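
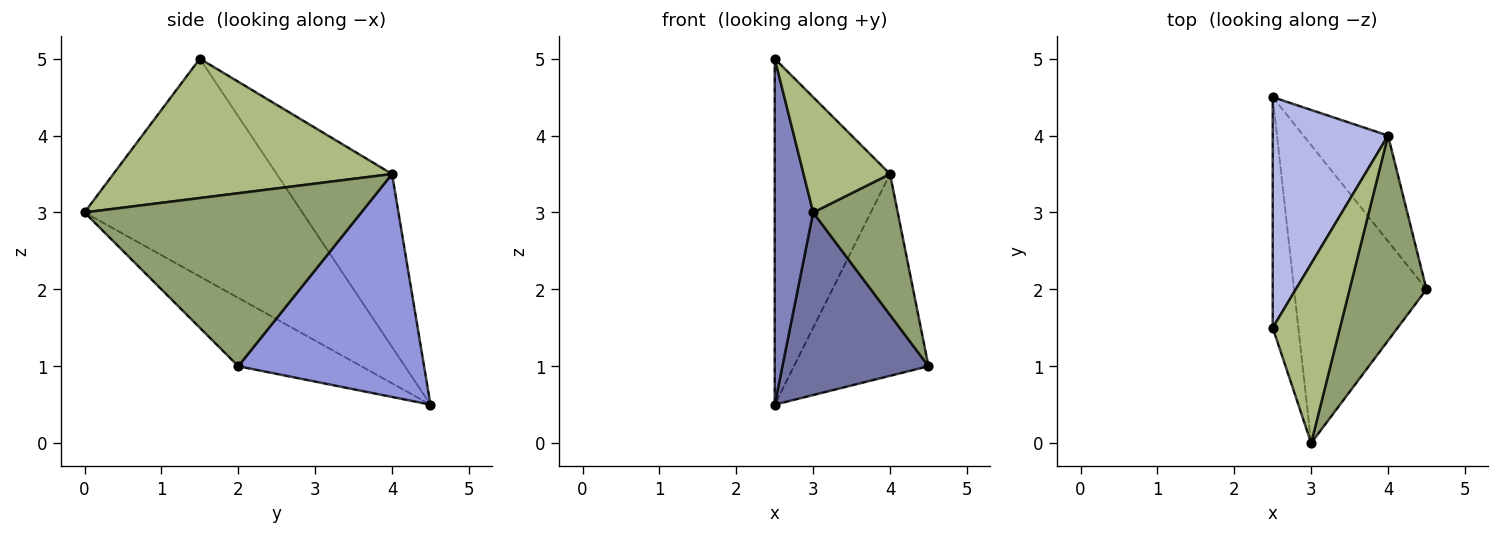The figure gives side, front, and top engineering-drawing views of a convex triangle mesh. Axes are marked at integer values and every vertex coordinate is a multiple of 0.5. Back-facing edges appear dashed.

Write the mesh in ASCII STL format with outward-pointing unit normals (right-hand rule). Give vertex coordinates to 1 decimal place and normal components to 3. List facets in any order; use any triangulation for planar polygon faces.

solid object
 facet normal -0.403 -0.478 -0.780
  outer loop
   vertex 3.0 0.0 3.0
   vertex 2.5 4.5 0.5
   vertex 4.5 2.0 1.0
  endloop
 endfacet
 facet normal -0.978 -0.173 -0.115
  outer loop
   vertex 2.5 1.5 5.0
   vertex 2.5 4.5 0.5
   vertex 3.0 0.0 3.0
  endloop
 endfacet
 facet normal 0.774 0.561 -0.294
  outer loop
   vertex 4.0 4.0 3.5
   vertex 4.5 2.0 1.0
   vertex 2.5 4.5 0.5
  endloop
 endfacet
 facet normal -0.640 0.640 0.426
  outer loop
   vertex 4.0 4.0 3.5
   vertex 2.5 4.5 0.5
   vertex 2.5 1.5 5.0
  endloop
 endfacet
 facet normal 0.880 -0.269 0.391
  outer loop
   vertex 4.0 4.0 3.5
   vertex 3.0 0.0 3.0
   vertex 4.5 2.0 1.0
  endloop
 endfacet
 facet normal 0.867 -0.269 0.419
  outer loop
   vertex 4.0 4.0 3.5
   vertex 2.5 1.5 5.0
   vertex 3.0 0.0 3.0
  endloop
 endfacet
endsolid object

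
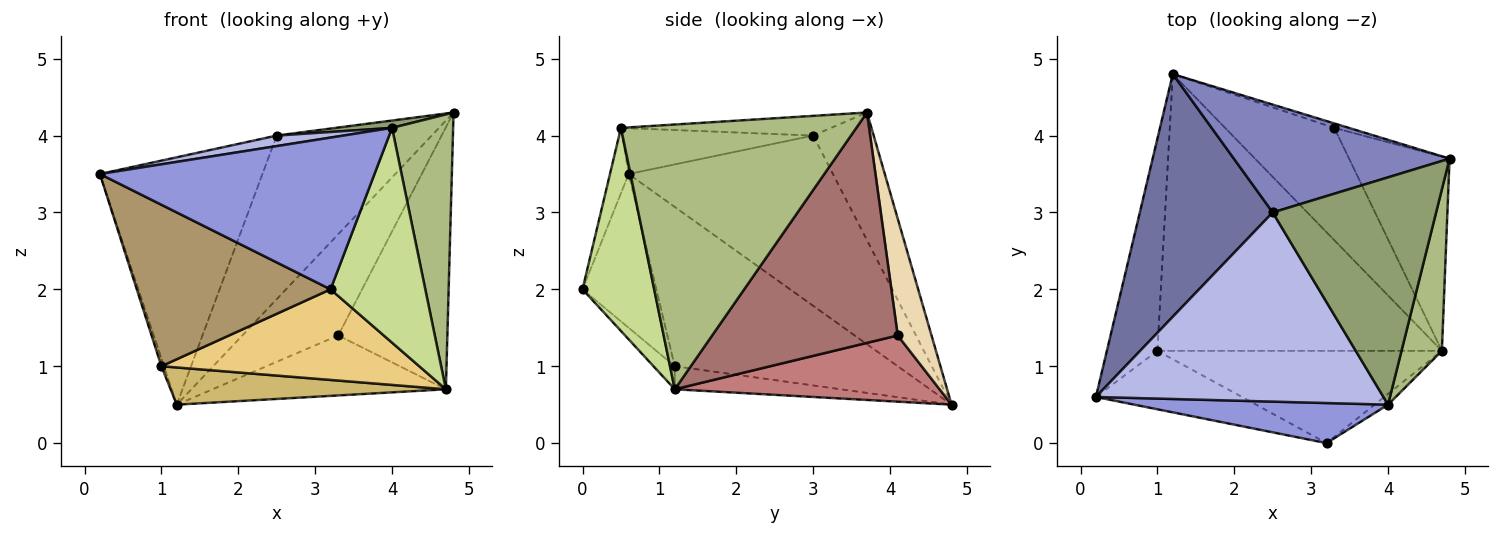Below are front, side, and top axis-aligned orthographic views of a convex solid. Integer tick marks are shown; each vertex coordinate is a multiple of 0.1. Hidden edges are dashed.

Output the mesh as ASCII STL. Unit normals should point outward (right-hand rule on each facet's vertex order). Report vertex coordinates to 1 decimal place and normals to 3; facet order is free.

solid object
 facet normal -0.668 0.531 0.521
  outer loop
   vertex 2.5 3.0 4.0
   vertex 1.2 4.8 0.5
   vertex 0.2 0.6 3.5
  endloop
 endfacet
 facet normal -0.310 0.794 0.523
  outer loop
   vertex 2.5 3.0 4.0
   vertex 4.8 3.7 4.3
   vertex 1.2 4.8 0.5
  endloop
 endfacet
 facet normal -0.066 -0.965 0.255
  outer loop
   vertex 4.0 0.5 4.1
   vertex 0.2 0.6 3.5
   vertex 3.2 0.0 2.0
  endloop
 endfacet
 facet normal -0.157 -0.055 0.986
  outer loop
   vertex 4.0 0.5 4.1
   vertex 2.5 3.0 4.0
   vertex 0.2 0.6 3.5
  endloop
 endfacet
 facet normal -0.120 -0.032 0.992
  outer loop
   vertex 4.0 0.5 4.1
   vertex 4.8 3.7 4.3
   vertex 2.5 3.0 4.0
  endloop
 endfacet
 facet normal 0.958 -0.249 0.146
  outer loop
   vertex 4.0 0.5 4.1
   vertex 4.7 1.2 0.7
   vertex 4.8 3.7 4.3
  endloop
 endfacet
 facet normal 0.603 -0.797 -0.040
  outer loop
   vertex 4.0 0.5 4.1
   vertex 3.2 0.0 2.0
   vertex 4.7 1.2 0.7
  endloop
 endfacet
 facet normal -0.953 0.011 -0.302
  outer loop
   vertex 1.0 1.2 1.0
   vertex 0.2 0.6 3.5
   vertex 1.2 4.8 0.5
  endloop
 endfacet
 facet normal -0.337 -0.885 -0.320
  outer loop
   vertex 1.0 1.2 1.0
   vertex 3.2 0.0 2.0
   vertex 0.2 0.6 3.5
  endloop
 endfacet
 facet normal -0.080 -0.133 -0.988
  outer loop
   vertex 1.0 1.2 1.0
   vertex 1.2 4.8 0.5
   vertex 4.7 1.2 0.7
  endloop
 endfacet
 facet normal -0.058 -0.699 -0.712
  outer loop
   vertex 1.0 1.2 1.0
   vertex 4.7 1.2 0.7
   vertex 3.2 0.0 2.0
  endloop
 endfacet
 facet normal 0.332 0.942 -0.042
  outer loop
   vertex 3.3 4.1 1.4
   vertex 1.2 4.8 0.5
   vertex 4.8 3.7 4.3
  endloop
 endfacet
 facet normal 0.807 0.474 -0.352
  outer loop
   vertex 3.3 4.1 1.4
   vertex 4.8 3.7 4.3
   vertex 4.7 1.2 0.7
  endloop
 endfacet
 facet normal 0.472 0.415 -0.778
  outer loop
   vertex 3.3 4.1 1.4
   vertex 4.7 1.2 0.7
   vertex 1.2 4.8 0.5
  endloop
 endfacet
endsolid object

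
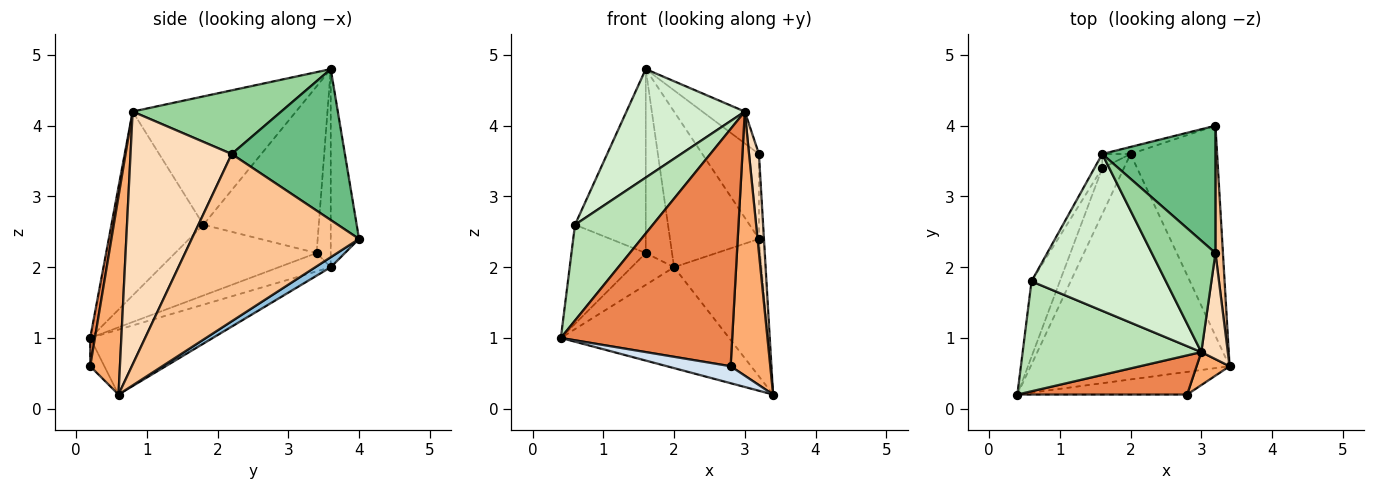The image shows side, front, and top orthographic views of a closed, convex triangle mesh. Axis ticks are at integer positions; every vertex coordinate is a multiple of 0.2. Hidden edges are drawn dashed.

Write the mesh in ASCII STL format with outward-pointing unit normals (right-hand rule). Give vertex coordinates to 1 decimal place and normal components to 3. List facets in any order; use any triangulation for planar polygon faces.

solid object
 facet normal -0.285 0.392 -0.875
  outer loop
   vertex 2.0 3.6 2.0
   vertex 3.4 0.6 0.2
   vertex 0.4 0.2 1.0
  endloop
 endfacet
 facet normal 0.096 0.545 -0.833
  outer loop
   vertex 2.0 3.6 2.0
   vertex 3.2 4.0 2.4
   vertex 3.4 0.6 0.2
  endloop
 endfacet
 facet normal -0.303 0.952 -0.043
  outer loop
   vertex 2.0 3.6 2.0
   vertex 1.6 3.6 4.8
   vertex 3.2 4.0 2.4
  endloop
 endfacet
 facet normal -0.132 -0.595 -0.793
  outer loop
   vertex 2.8 0.2 0.6
   vertex 0.4 0.2 1.0
   vertex 3.4 0.6 0.2
  endloop
 endfacet
 facet normal 0.027 -0.986 0.163
  outer loop
   vertex 2.8 0.2 0.6
   vertex 3.0 0.8 4.2
   vertex 0.4 0.2 1.0
  endloop
 endfacet
 facet normal 0.597 -0.796 0.100
  outer loop
   vertex 2.8 0.2 0.6
   vertex 3.4 0.6 0.2
   vertex 3.0 0.8 4.2
  endloop
 endfacet
 facet normal 0.999 0.030 0.045
  outer loop
   vertex 3.2 2.2 3.6
   vertex 3.4 0.6 0.2
   vertex 3.2 4.0 2.4
  endloop
 endfacet
 facet normal 0.990 -0.097 0.104
  outer loop
   vertex 3.2 2.2 3.6
   vertex 3.0 0.8 4.2
   vertex 3.4 0.6 0.2
  endloop
 endfacet
 facet normal 0.743 0.371 0.557
  outer loop
   vertex 3.2 2.2 3.6
   vertex 3.2 4.0 2.4
   vertex 1.6 3.6 4.8
  endloop
 endfacet
 facet normal 0.693 0.198 0.693
  outer loop
   vertex 3.2 2.2 3.6
   vertex 1.6 3.6 4.8
   vertex 3.0 0.8 4.2
  endloop
 endfacet
 facet normal -0.613 -0.519 0.596
  outer loop
   vertex 0.6 1.8 2.6
   vertex 0.4 0.2 1.0
   vertex 3.0 0.8 4.2
  endloop
 endfacet
 facet normal -0.618 -0.447 0.647
  outer loop
   vertex 0.6 1.8 2.6
   vertex 3.0 0.8 4.2
   vertex 1.6 3.6 4.8
  endloop
 endfacet
 facet normal -0.473 0.878 -0.068
  outer loop
   vertex 1.6 3.4 2.2
   vertex 1.6 3.6 4.8
   vertex 2.0 3.6 2.0
  endloop
 endfacet
 facet normal -0.852 0.522 -0.040
  outer loop
   vertex 1.6 3.4 2.2
   vertex 0.6 1.8 2.6
   vertex 1.6 3.6 4.8
  endloop
 endfacet
 facet normal -0.571 0.467 -0.675
  outer loop
   vertex 1.6 3.4 2.2
   vertex 2.0 3.6 2.0
   vertex 0.4 0.2 1.0
  endloop
 endfacet
 facet normal -0.835 0.438 -0.334
  outer loop
   vertex 1.6 3.4 2.2
   vertex 0.4 0.2 1.0
   vertex 0.6 1.8 2.6
  endloop
 endfacet
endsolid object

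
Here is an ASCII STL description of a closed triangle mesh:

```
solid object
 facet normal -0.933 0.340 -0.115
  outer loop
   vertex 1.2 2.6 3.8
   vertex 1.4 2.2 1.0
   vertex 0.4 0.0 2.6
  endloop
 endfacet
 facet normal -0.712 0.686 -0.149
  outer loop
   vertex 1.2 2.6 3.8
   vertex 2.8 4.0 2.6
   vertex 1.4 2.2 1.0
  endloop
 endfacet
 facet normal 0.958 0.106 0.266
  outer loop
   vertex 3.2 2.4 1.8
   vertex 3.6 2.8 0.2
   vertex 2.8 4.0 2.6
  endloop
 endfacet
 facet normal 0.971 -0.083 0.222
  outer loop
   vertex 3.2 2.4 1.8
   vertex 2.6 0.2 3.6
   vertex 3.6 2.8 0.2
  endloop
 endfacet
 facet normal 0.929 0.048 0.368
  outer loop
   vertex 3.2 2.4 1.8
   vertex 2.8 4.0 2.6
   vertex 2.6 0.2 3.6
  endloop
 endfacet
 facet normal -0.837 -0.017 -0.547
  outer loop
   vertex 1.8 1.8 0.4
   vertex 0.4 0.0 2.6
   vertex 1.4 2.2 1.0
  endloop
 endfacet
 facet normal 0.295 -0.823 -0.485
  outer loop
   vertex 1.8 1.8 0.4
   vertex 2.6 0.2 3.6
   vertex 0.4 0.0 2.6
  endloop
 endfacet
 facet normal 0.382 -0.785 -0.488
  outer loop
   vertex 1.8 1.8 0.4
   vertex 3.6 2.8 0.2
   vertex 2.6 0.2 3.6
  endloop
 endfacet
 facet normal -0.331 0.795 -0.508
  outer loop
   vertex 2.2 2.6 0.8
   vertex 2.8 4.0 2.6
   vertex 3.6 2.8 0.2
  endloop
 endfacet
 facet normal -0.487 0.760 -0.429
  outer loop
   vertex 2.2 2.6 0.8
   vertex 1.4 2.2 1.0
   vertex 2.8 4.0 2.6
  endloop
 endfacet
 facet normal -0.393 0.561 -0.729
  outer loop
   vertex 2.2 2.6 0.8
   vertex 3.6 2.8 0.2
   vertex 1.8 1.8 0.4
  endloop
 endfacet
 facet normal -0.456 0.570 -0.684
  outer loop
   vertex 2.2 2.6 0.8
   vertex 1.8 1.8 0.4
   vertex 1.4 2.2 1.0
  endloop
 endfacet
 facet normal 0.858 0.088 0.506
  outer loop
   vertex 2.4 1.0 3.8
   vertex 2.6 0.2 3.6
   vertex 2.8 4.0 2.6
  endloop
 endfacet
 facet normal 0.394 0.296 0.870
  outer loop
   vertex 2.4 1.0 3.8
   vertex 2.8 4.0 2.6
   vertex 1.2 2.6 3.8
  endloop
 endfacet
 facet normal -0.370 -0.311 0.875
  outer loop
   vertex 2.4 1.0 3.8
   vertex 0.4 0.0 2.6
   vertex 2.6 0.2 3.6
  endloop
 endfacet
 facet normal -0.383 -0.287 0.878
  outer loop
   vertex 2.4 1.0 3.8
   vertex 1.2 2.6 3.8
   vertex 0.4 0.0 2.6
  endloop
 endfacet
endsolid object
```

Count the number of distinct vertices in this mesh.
10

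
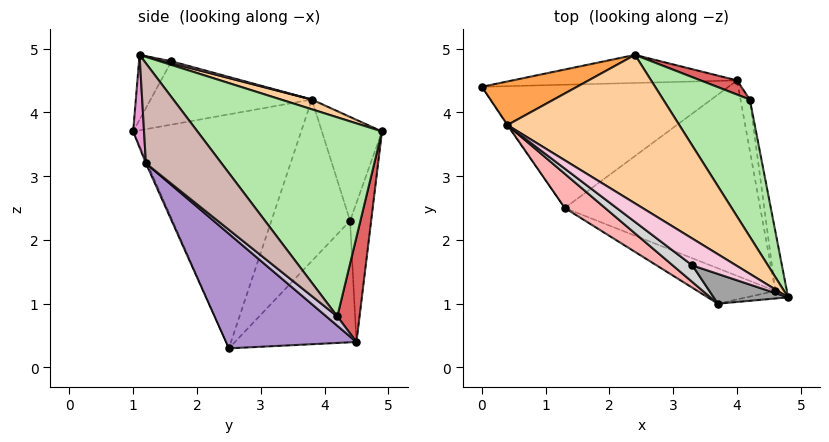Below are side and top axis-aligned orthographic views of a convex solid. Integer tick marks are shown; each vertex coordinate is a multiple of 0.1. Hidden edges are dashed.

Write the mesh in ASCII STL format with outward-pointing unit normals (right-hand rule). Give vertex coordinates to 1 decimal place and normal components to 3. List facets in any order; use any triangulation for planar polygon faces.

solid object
 facet normal -0.105 0.980 -0.170
  outer loop
   vertex 4.0 4.5 0.4
   vertex 0.0 4.4 2.3
   vertex 2.4 4.9 3.7
  endloop
 endfacet
 facet normal -0.372 0.540 -0.755
  outer loop
   vertex 4.0 4.5 0.4
   vertex 1.3 2.5 0.3
   vertex 0.0 4.4 2.3
  endloop
 endfacet
 facet normal -0.383 0.855 0.350
  outer loop
   vertex 0.4 3.8 4.2
   vertex 2.4 4.9 3.7
   vertex 0.0 4.4 2.3
  endloop
 endfacet
 facet normal 0.053 0.331 0.942
  outer loop
   vertex 0.4 3.8 4.2
   vertex 4.8 1.1 4.9
   vertex 2.4 4.9 3.7
  endloop
 endfacet
 facet normal -0.827 -0.562 -0.003
  outer loop
   vertex 0.4 3.8 4.2
   vertex 0.0 4.4 2.3
   vertex 1.3 2.5 0.3
  endloop
 endfacet
 facet normal 0.749 0.576 0.326
  outer loop
   vertex 4.2 4.2 0.8
   vertex 2.4 4.9 3.7
   vertex 4.8 1.1 4.9
  endloop
 endfacet
 facet normal 0.646 0.730 0.225
  outer loop
   vertex 4.2 4.2 0.8
   vertex 4.0 4.5 0.4
   vertex 2.4 4.9 3.7
  endloop
 endfacet
 facet normal -0.633 -0.766 0.109
  outer loop
   vertex 3.7 1.0 3.7
   vertex 0.4 3.8 4.2
   vertex 1.3 2.5 0.3
  endloop
 endfacet
 facet normal 0.426 -0.539 -0.727
  outer loop
   vertex 4.6 1.2 3.2
   vertex 1.3 2.5 0.3
   vertex 4.0 4.5 0.4
  endloop
 endfacet
 facet normal 0.640 -0.426 -0.640
  outer loop
   vertex 4.6 1.2 3.2
   vertex 4.0 4.5 0.4
   vertex 4.2 4.2 0.8
  endloop
 endfacet
 facet normal -0.015 -0.919 -0.395
  outer loop
   vertex 4.6 1.2 3.2
   vertex 3.7 1.0 3.7
   vertex 1.3 2.5 0.3
  endloop
 endfacet
 facet normal 0.993 0.041 -0.114
  outer loop
   vertex 4.6 1.2 3.2
   vertex 4.2 4.2 0.8
   vertex 4.8 1.1 4.9
  endloop
 endfacet
 facet normal 0.175 -0.982 -0.078
  outer loop
   vertex 4.6 1.2 3.2
   vertex 4.8 1.1 4.9
   vertex 3.7 1.0 3.7
  endloop
 endfacet
 facet normal 0.041 0.313 0.949
  outer loop
   vertex 3.3 1.6 4.8
   vertex 4.8 1.1 4.9
   vertex 0.4 3.8 4.2
  endloop
 endfacet
 facet normal -0.316 -0.876 0.363
  outer loop
   vertex 3.3 1.6 4.8
   vertex 3.7 1.0 3.7
   vertex 4.8 1.1 4.9
  endloop
 endfacet
 facet normal -0.618 -0.763 0.191
  outer loop
   vertex 3.3 1.6 4.8
   vertex 0.4 3.8 4.2
   vertex 3.7 1.0 3.7
  endloop
 endfacet
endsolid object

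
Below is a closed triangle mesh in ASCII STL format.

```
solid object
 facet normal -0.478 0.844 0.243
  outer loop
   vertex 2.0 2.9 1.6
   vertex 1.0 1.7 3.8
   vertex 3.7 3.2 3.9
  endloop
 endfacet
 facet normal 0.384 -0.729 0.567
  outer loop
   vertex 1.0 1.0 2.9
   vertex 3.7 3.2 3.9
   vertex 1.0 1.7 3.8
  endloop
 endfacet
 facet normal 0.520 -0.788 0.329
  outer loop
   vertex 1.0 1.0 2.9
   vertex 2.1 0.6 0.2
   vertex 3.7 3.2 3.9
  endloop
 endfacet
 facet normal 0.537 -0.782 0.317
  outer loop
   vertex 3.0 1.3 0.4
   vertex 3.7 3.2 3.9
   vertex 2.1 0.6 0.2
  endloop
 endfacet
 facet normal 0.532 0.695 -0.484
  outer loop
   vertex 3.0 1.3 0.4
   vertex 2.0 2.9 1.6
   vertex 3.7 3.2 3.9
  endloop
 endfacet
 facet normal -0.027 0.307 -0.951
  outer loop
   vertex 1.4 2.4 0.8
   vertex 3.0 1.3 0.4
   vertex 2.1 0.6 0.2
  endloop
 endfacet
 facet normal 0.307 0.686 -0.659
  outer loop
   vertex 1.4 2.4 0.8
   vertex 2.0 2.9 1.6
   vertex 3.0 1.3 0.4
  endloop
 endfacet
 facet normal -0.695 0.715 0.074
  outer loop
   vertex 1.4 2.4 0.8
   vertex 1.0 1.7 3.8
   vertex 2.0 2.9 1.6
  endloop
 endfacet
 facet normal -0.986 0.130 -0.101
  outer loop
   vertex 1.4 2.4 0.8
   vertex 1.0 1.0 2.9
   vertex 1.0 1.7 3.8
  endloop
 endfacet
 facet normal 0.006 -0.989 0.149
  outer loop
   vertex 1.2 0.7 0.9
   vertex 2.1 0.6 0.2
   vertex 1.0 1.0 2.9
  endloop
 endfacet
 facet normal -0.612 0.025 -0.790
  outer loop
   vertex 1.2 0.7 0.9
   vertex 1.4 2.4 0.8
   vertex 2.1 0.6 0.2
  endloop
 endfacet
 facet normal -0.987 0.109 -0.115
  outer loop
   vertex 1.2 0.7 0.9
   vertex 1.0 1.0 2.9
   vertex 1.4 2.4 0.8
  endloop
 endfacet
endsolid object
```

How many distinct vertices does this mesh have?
8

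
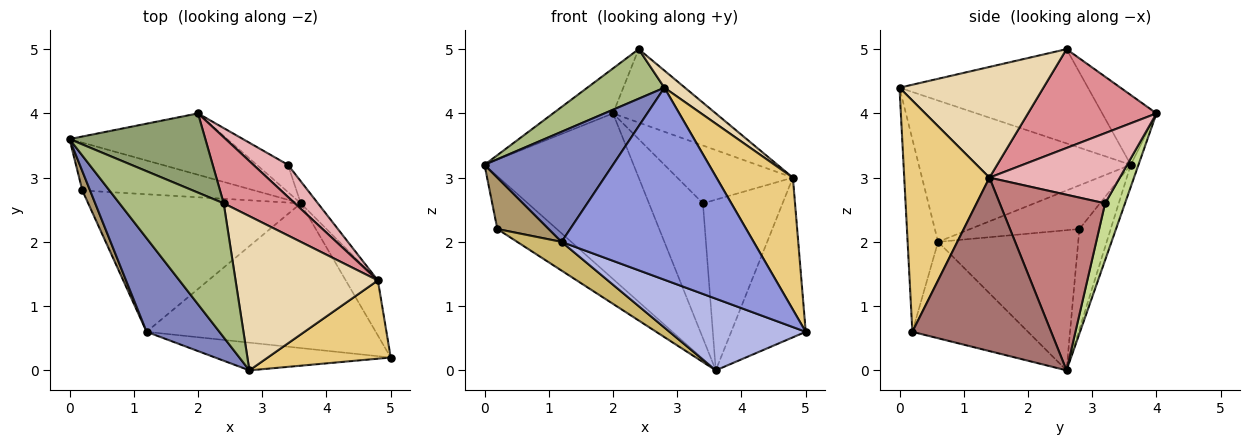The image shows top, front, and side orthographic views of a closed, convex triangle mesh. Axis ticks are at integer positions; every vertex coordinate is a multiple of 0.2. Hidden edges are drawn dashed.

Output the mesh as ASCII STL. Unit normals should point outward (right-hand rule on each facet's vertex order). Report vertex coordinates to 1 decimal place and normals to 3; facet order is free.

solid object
 facet normal -0.048 0.937 -0.347
  outer loop
   vertex 3.6 2.6 0.0
   vertex 0.0 3.6 3.2
   vertex 2.0 4.0 4.0
  endloop
 endfacet
 facet normal -0.783 -0.474 0.403
  outer loop
   vertex 1.2 0.6 2.0
   vertex 2.8 0.0 4.4
   vertex 0.0 3.6 3.2
  endloop
 endfacet
 facet normal -0.155 -0.978 -0.141
  outer loop
   vertex 1.2 0.6 2.0
   vertex 5.0 0.2 0.6
   vertex 2.8 0.0 4.4
  endloop
 endfacet
 facet normal -0.353 -0.415 -0.839
  outer loop
   vertex 1.2 0.6 2.0
   vertex 3.6 2.6 0.0
   vertex 5.0 0.2 0.6
  endloop
 endfacet
 facet normal -0.408 0.451 0.794
  outer loop
   vertex 2.4 2.6 5.0
   vertex 2.0 4.0 4.0
   vertex 0.0 3.6 3.2
  endloop
 endfacet
 facet normal -0.647 -0.265 0.715
  outer loop
   vertex 2.4 2.6 5.0
   vertex 0.0 3.6 3.2
   vertex 2.8 0.0 4.4
  endloop
 endfacet
 facet normal 0.340 0.922 -0.187
  outer loop
   vertex 3.4 3.2 2.6
   vertex 3.6 2.6 0.0
   vertex 2.0 4.0 4.0
  endloop
 endfacet
 facet normal -0.364 0.690 -0.625
  outer loop
   vertex 0.2 2.8 2.2
   vertex 0.0 3.6 3.2
   vertex 3.6 2.6 0.0
  endloop
 endfacet
 facet normal -0.894 -0.420 0.158
  outer loop
   vertex 0.2 2.8 2.2
   vertex 1.2 0.6 2.0
   vertex 0.0 3.6 3.2
  endloop
 endfacet
 facet normal -0.542 -0.172 -0.822
  outer loop
   vertex 0.2 2.8 2.2
   vertex 3.6 2.6 0.0
   vertex 1.2 0.6 2.0
  endloop
 endfacet
 facet normal 0.692 -0.621 0.368
  outer loop
   vertex 4.8 1.4 3.0
   vertex 2.8 0.0 4.4
   vertex 5.0 0.2 0.6
  endloop
 endfacet
 facet normal 0.612 -0.087 0.786
  outer loop
   vertex 4.8 1.4 3.0
   vertex 2.4 2.6 5.0
   vertex 2.8 0.0 4.4
  endloop
 endfacet
 facet normal 0.869 0.467 -0.161
  outer loop
   vertex 4.8 1.4 3.0
   vertex 5.0 0.2 0.6
   vertex 3.6 2.6 0.0
  endloop
 endfacet
 facet normal 0.795 0.601 -0.078
  outer loop
   vertex 4.8 1.4 3.0
   vertex 3.6 2.6 0.0
   vertex 3.4 3.2 2.6
  endloop
 endfacet
 facet normal 0.681 0.545 0.490
  outer loop
   vertex 4.8 1.4 3.0
   vertex 2.0 4.0 4.0
   vertex 2.4 2.6 5.0
  endloop
 endfacet
 facet normal 0.702 0.623 0.346
  outer loop
   vertex 4.8 1.4 3.0
   vertex 3.4 3.2 2.6
   vertex 2.0 4.0 4.0
  endloop
 endfacet
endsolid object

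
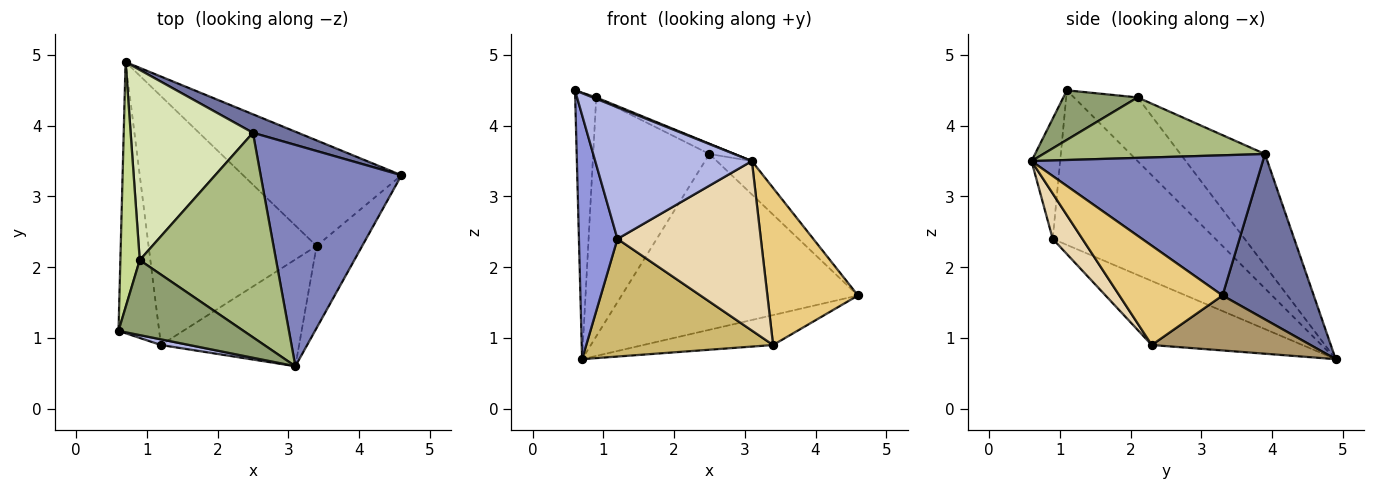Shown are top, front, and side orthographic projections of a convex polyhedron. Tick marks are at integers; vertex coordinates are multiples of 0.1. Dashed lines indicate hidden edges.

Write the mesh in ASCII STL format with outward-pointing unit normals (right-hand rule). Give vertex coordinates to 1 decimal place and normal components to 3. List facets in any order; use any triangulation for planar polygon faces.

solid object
 facet normal 0.358 0.928 0.098
  outer loop
   vertex 2.5 3.9 3.6
   vertex 4.6 3.3 1.6
   vertex 0.7 4.9 0.7
  endloop
 endfacet
 facet normal 0.701 0.106 0.705
  outer loop
   vertex 2.5 3.9 3.6
   vertex 3.1 0.6 3.5
   vertex 4.6 3.3 1.6
  endloop
 endfacet
 facet normal -0.943 -0.223 -0.248
  outer loop
   vertex 1.2 0.9 2.4
   vertex 0.6 1.1 4.5
   vertex 0.7 4.9 0.7
  endloop
 endfacet
 facet normal -0.180 -0.983 0.042
  outer loop
   vertex 1.2 0.9 2.4
   vertex 3.1 0.6 3.5
   vertex 0.6 1.1 4.5
  endloop
 endfacet
 facet normal 0.368 -0.018 0.930
  outer loop
   vertex 0.9 2.1 4.4
   vertex 0.6 1.1 4.5
   vertex 3.1 0.6 3.5
  endloop
 endfacet
 facet normal 0.405 0.046 0.913
  outer loop
   vertex 0.9 2.1 4.4
   vertex 3.1 0.6 3.5
   vertex 2.5 3.9 3.6
  endloop
 endfacet
 facet normal -0.912 0.301 0.277
  outer loop
   vertex 0.9 2.1 4.4
   vertex 0.7 4.9 0.7
   vertex 0.6 1.1 4.5
  endloop
 endfacet
 facet normal -0.494 0.680 0.541
  outer loop
   vertex 0.9 2.1 4.4
   vertex 2.5 3.9 3.6
   vertex 0.7 4.9 0.7
  endloop
 endfacet
 facet normal 0.317 0.259 -0.913
  outer loop
   vertex 3.4 2.3 0.9
   vertex 0.7 4.9 0.7
   vertex 4.6 3.3 1.6
  endloop
 endfacet
 facet normal -0.326 -0.404 -0.855
  outer loop
   vertex 3.4 2.3 0.9
   vertex 1.2 0.9 2.4
   vertex 0.7 4.9 0.7
  endloop
 endfacet
 facet normal 0.710 -0.624 -0.326
  outer loop
   vertex 3.4 2.3 0.9
   vertex 4.6 3.3 1.6
   vertex 3.1 0.6 3.5
  endloop
 endfacet
 facet normal 0.172 -0.833 -0.525
  outer loop
   vertex 3.4 2.3 0.9
   vertex 3.1 0.6 3.5
   vertex 1.2 0.9 2.4
  endloop
 endfacet
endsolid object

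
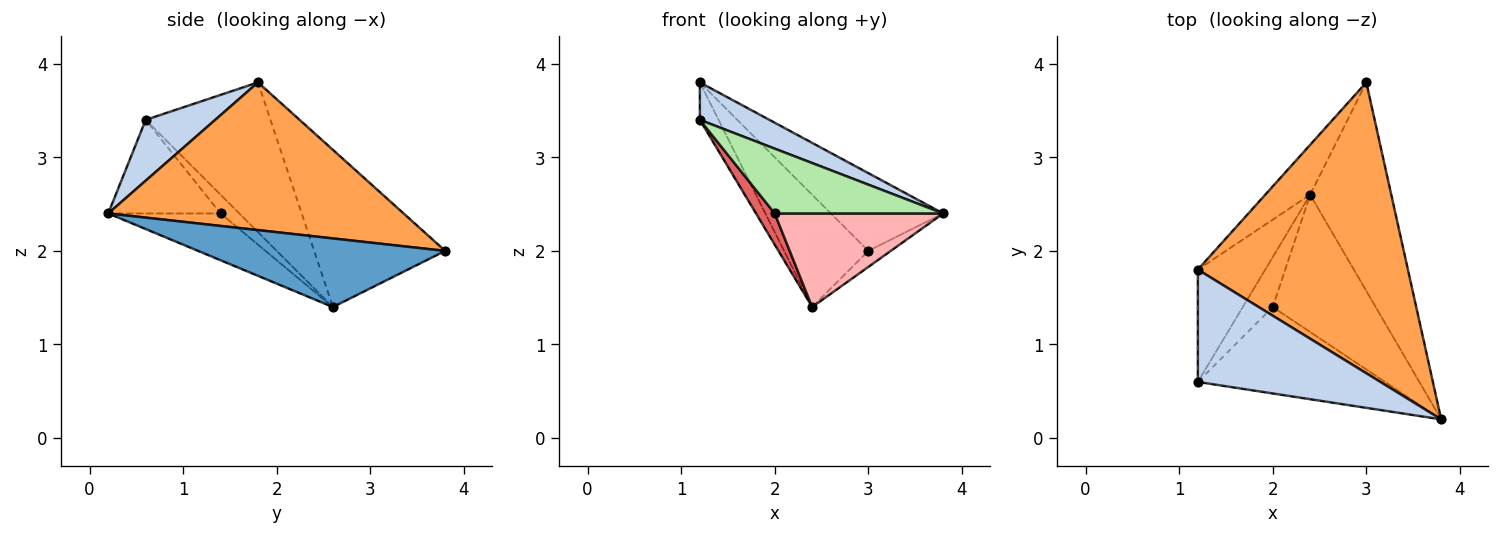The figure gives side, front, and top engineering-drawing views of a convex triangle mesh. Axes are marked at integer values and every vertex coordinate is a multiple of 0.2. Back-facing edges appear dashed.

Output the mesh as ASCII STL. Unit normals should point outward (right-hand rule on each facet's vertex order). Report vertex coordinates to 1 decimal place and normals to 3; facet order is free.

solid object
 facet normal 0.645 0.059 -0.762
  outer loop
   vertex 2.4 2.6 1.4
   vertex 3.0 3.8 2.0
   vertex 3.8 0.2 2.4
  endloop
 endfacet
 facet normal 0.302 -0.302 0.905
  outer loop
   vertex 1.2 1.8 3.8
   vertex 1.2 0.6 3.4
   vertex 3.8 0.2 2.4
  endloop
 endfacet
 facet normal 0.562 0.214 0.799
  outer loop
   vertex 1.2 1.8 3.8
   vertex 3.8 0.2 2.4
   vertex 3.0 3.8 2.0
  endloop
 endfacet
 facet normal -0.904 0.136 -0.407
  outer loop
   vertex 1.2 1.8 3.8
   vertex 2.4 2.6 1.4
   vertex 1.2 0.6 3.4
  endloop
 endfacet
 facet normal -0.818 0.526 -0.234
  outer loop
   vertex 1.2 1.8 3.8
   vertex 3.0 3.8 2.0
   vertex 2.4 2.6 1.4
  endloop
 endfacet
 facet normal -0.371 -0.557 -0.743
  outer loop
   vertex 2.0 1.4 2.4
   vertex 3.8 0.2 2.4
   vertex 1.2 0.6 3.4
  endloop
 endfacet
 facet normal -0.468 -0.468 -0.749
  outer loop
   vertex 2.0 1.4 2.4
   vertex 1.2 0.6 3.4
   vertex 2.4 2.6 1.4
  endloop
 endfacet
 facet normal -0.352 -0.527 -0.773
  outer loop
   vertex 2.0 1.4 2.4
   vertex 2.4 2.6 1.4
   vertex 3.8 0.2 2.4
  endloop
 endfacet
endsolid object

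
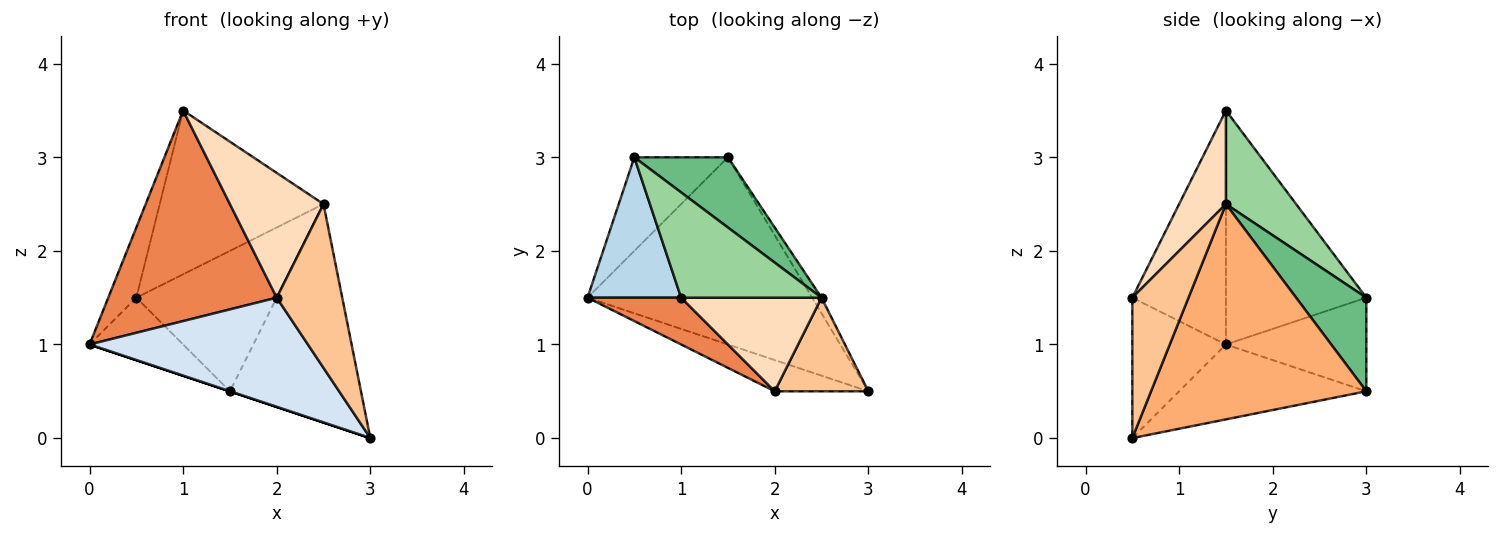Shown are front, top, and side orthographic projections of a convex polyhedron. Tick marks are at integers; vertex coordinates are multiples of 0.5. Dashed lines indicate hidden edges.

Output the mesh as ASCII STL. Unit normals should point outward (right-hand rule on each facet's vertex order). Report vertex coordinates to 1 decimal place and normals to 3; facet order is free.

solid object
 facet normal -0.316 0.000 -0.949
  outer loop
   vertex 1.5 3.0 0.5
   vertex 3.0 0.5 0.0
   vertex 0.0 1.5 1.0
  endloop
 endfacet
 facet normal -0.640 0.426 -0.640
  outer loop
   vertex 0.5 3.0 1.5
   vertex 1.5 3.0 0.5
   vertex 0.0 1.5 1.0
  endloop
 endfacet
 facet normal -0.913 0.183 0.365
  outer loop
   vertex 0.5 3.0 1.5
   vertex 0.0 1.5 1.0
   vertex 1.0 1.5 3.5
  endloop
 endfacet
 facet normal -0.381 -0.889 -0.254
  outer loop
   vertex 2.0 0.5 1.5
   vertex 0.0 1.5 1.0
   vertex 3.0 0.5 0.0
  endloop
 endfacet
 facet normal -0.477 -0.858 0.191
  outer loop
   vertex 2.0 0.5 1.5
   vertex 1.0 1.5 3.5
   vertex 0.0 1.5 1.0
  endloop
 endfacet
 facet normal 0.854 0.520 -0.037
  outer loop
   vertex 2.5 1.5 2.5
   vertex 3.0 0.5 0.0
   vertex 1.5 3.0 0.5
  endloop
 endfacet
 facet normal 0.597 -0.697 0.398
  outer loop
   vertex 2.5 1.5 2.5
   vertex 2.0 0.5 1.5
   vertex 3.0 0.5 0.0
  endloop
 endfacet
 facet normal 0.371 -0.743 0.557
  outer loop
   vertex 2.5 1.5 2.5
   vertex 1.0 1.5 3.5
   vertex 2.0 0.5 1.5
  endloop
 endfacet
 facet normal 0.408 0.816 0.408
  outer loop
   vertex 2.5 1.5 2.5
   vertex 1.5 3.0 0.5
   vertex 0.5 3.0 1.5
  endloop
 endfacet
 facet normal 0.339 0.791 0.509
  outer loop
   vertex 2.5 1.5 2.5
   vertex 0.5 3.0 1.5
   vertex 1.0 1.5 3.5
  endloop
 endfacet
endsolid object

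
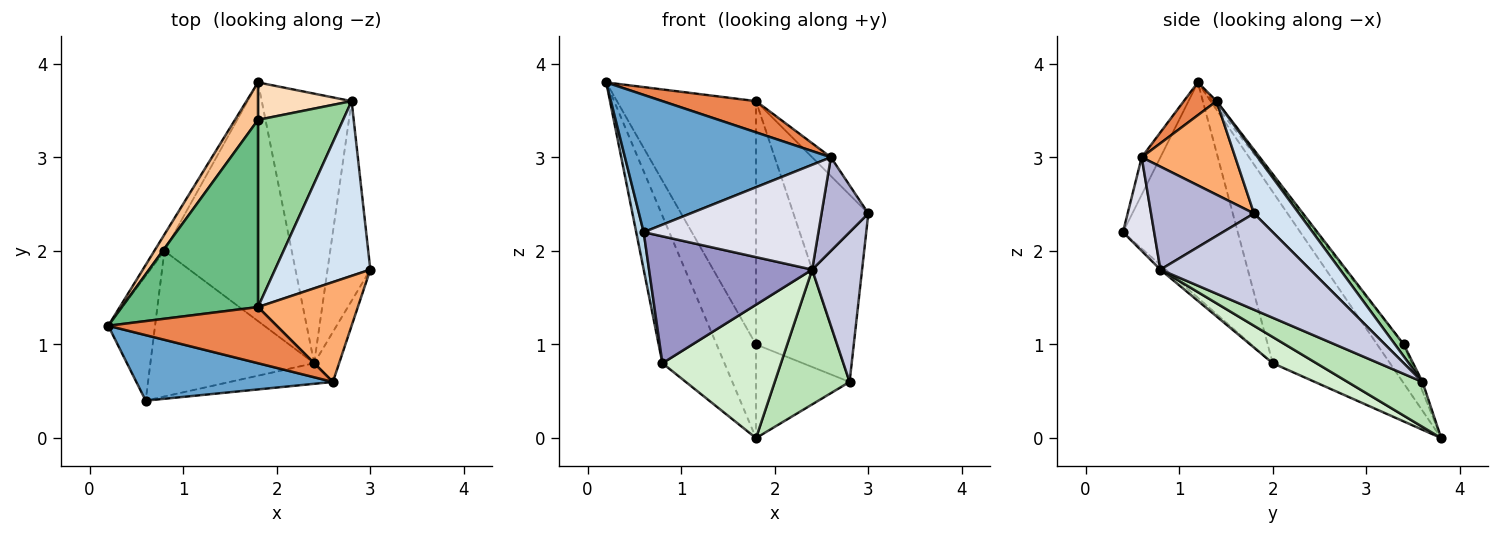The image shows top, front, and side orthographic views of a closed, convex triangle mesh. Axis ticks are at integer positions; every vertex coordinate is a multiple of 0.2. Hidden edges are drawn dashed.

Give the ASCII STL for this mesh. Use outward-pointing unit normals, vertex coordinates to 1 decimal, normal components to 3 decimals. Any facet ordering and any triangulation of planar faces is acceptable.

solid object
 facet normal -0.082 -0.899 0.429
  outer loop
   vertex 2.6 0.6 3.0
   vertex 0.2 1.2 3.8
   vertex 0.6 0.4 2.2
  endloop
 endfacet
 facet normal -0.883 0.467 -0.052
  outer loop
   vertex 0.8 2.0 0.8
   vertex 0.2 1.2 3.8
   vertex 1.8 3.8 0.0
  endloop
 endfacet
 facet normal -0.975 -0.064 -0.212
  outer loop
   vertex 0.8 2.0 0.8
   vertex 0.6 0.4 2.2
   vertex 0.2 1.2 3.8
  endloop
 endfacet
 facet normal 0.402 0.669 0.625
  outer loop
   vertex 1.8 1.4 3.6
   vertex 3.0 1.8 2.4
   vertex 2.8 3.6 0.6
  endloop
 endfacet
 facet normal 0.168 -0.479 0.862
  outer loop
   vertex 1.8 1.4 3.6
   vertex 0.2 1.2 3.8
   vertex 2.6 0.6 3.0
  endloop
 endfacet
 facet normal 0.678 0.136 0.723
  outer loop
   vertex 1.8 1.4 3.6
   vertex 2.6 0.6 3.0
   vertex 3.0 1.8 2.4
  endloop
 endfacet
 facet normal -0.531 0.787 0.315
  outer loop
   vertex 1.8 3.4 1.0
   vertex 1.8 3.8 0.0
   vertex 0.2 1.2 3.8
  endloop
 endfacet
 facet normal -0.037 0.928 0.371
  outer loop
   vertex 1.8 3.4 1.0
   vertex 2.8 3.6 0.6
   vertex 1.8 3.8 0.0
  endloop
 endfacet
 facet normal -0.023 0.792 0.610
  outer loop
   vertex 1.8 3.4 1.0
   vertex 0.2 1.2 3.8
   vertex 1.8 1.4 3.6
  endloop
 endfacet
 facet normal 0.085 0.790 0.608
  outer loop
   vertex 1.8 3.4 1.0
   vertex 1.8 1.4 3.6
   vertex 2.8 3.6 0.6
  endloop
 endfacet
 facet normal 0.408 -0.408 -0.816
  outer loop
   vertex 2.4 0.8 1.8
   vertex 1.8 3.8 0.0
   vertex 2.8 3.6 0.6
  endloop
 endfacet
 facet normal 0.177 -0.480 -0.859
  outer loop
   vertex 2.4 0.8 1.8
   vertex 0.8 2.0 0.8
   vertex 1.8 3.8 0.0
  endloop
 endfacet
 facet normal -0.022 -0.657 -0.754
  outer loop
   vertex 2.4 0.8 1.8
   vertex 0.6 0.4 2.2
   vertex 0.8 2.0 0.8
  endloop
 endfacet
 facet normal 0.889 -0.404 -0.216
  outer loop
   vertex 2.4 0.8 1.8
   vertex 3.0 1.8 2.4
   vertex 2.6 0.6 3.0
  endloop
 endfacet
 facet normal 0.874 -0.291 -0.389
  outer loop
   vertex 2.4 0.8 1.8
   vertex 2.8 3.6 0.6
   vertex 3.0 1.8 2.4
  endloop
 endfacet
 facet normal 0.173 -0.967 -0.190
  outer loop
   vertex 2.4 0.8 1.8
   vertex 2.6 0.6 3.0
   vertex 0.6 0.4 2.2
  endloop
 endfacet
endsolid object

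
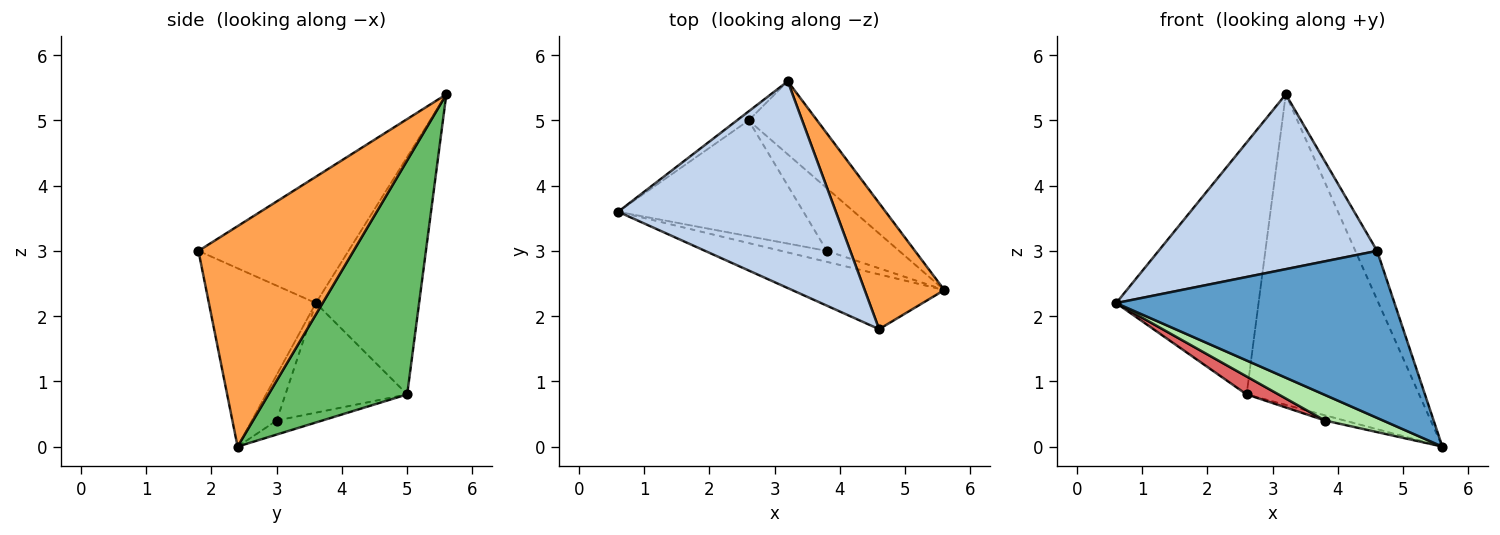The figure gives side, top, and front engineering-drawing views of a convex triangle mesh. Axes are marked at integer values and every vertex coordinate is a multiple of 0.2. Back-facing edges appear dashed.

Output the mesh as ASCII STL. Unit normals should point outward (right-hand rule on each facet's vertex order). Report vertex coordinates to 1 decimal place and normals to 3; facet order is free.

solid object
 facet normal -0.343 -0.892 -0.293
  outer loop
   vertex 4.6 1.8 3.0
   vertex 0.6 3.6 2.2
   vertex 5.6 2.4 0.0
  endloop
 endfacet
 facet normal -0.405 -0.590 0.698
  outer loop
   vertex 4.6 1.8 3.0
   vertex 3.2 5.6 5.4
   vertex 0.6 3.6 2.2
  endloop
 endfacet
 facet normal 0.932 0.131 0.337
  outer loop
   vertex 4.6 1.8 3.0
   vertex 5.6 2.4 0.0
   vertex 3.2 5.6 5.4
  endloop
 endfacet
 facet normal -0.587 0.809 -0.029
  outer loop
   vertex 2.6 5.0 0.8
   vertex 0.6 3.6 2.2
   vertex 3.2 5.6 5.4
  endloop
 endfacet
 facet normal 0.616 0.767 -0.180
  outer loop
   vertex 2.6 5.0 0.8
   vertex 3.2 5.6 5.4
   vertex 5.6 2.4 0.0
  endloop
 endfacet
 facet normal -0.367 -0.855 -0.367
  outer loop
   vertex 3.8 3.0 0.4
   vertex 5.6 2.4 0.0
   vertex 0.6 3.6 2.2
  endloop
 endfacet
 facet normal -0.505 -0.132 -0.853
  outer loop
   vertex 3.8 3.0 0.4
   vertex 0.6 3.6 2.2
   vertex 2.6 5.0 0.8
  endloop
 endfacet
 facet normal -0.190 0.082 -0.978
  outer loop
   vertex 3.8 3.0 0.4
   vertex 2.6 5.0 0.8
   vertex 5.6 2.4 0.0
  endloop
 endfacet
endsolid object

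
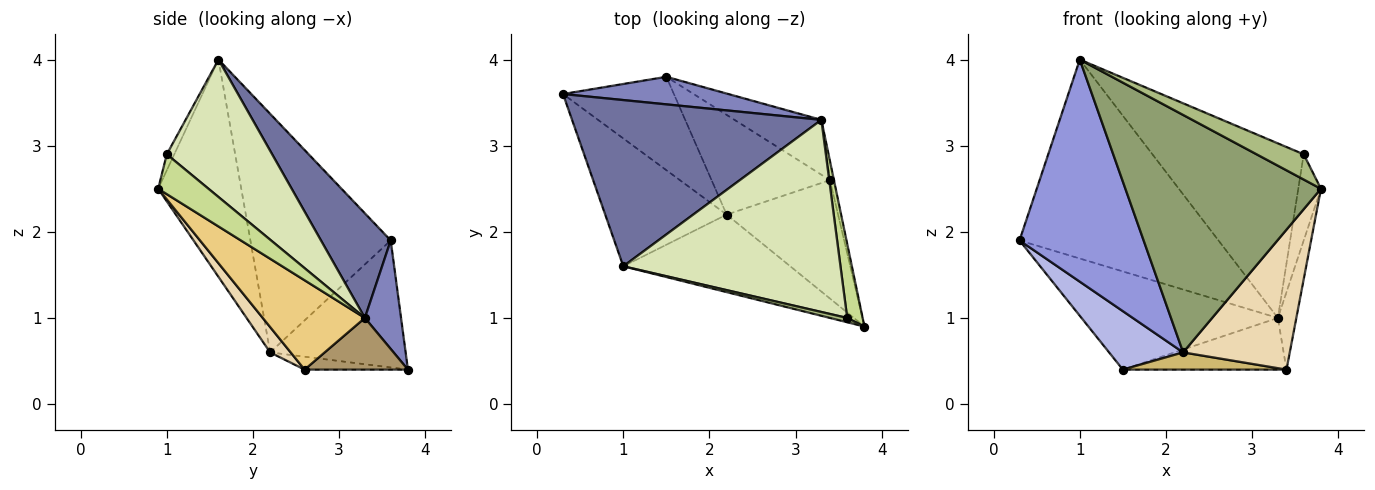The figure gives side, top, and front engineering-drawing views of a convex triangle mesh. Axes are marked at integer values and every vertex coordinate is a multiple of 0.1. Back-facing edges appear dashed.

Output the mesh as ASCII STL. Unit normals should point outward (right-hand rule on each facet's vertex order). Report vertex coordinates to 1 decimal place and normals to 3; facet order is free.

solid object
 facet normal 0.260 0.741 0.619
  outer loop
   vertex 3.3 3.3 1.0
   vertex 0.3 3.6 1.9
   vertex 1.0 1.6 4.0
  endloop
 endfacet
 facet normal 0.175 0.948 0.266
  outer loop
   vertex 3.3 3.3 1.0
   vertex 1.5 3.8 0.4
   vertex 0.3 3.6 1.9
  endloop
 endfacet
 facet normal -0.700 -0.619 -0.356
  outer loop
   vertex 2.2 2.2 0.6
   vertex 1.0 1.6 4.0
   vertex 0.3 3.6 1.9
  endloop
 endfacet
 facet normal -0.697 -0.381 -0.608
  outer loop
   vertex 2.2 2.2 0.6
   vertex 0.3 3.6 1.9
   vertex 1.5 3.8 0.4
  endloop
 endfacet
 facet normal -0.375 -0.881 -0.288
  outer loop
   vertex 2.2 2.2 0.6
   vertex 3.8 0.9 2.5
   vertex 1.0 1.6 4.0
  endloop
 endfacet
 facet normal -0.154 -0.974 0.166
  outer loop
   vertex 3.6 1.0 2.9
   vertex 1.0 1.6 4.0
   vertex 3.8 0.9 2.5
  endloop
 endfacet
 facet normal 0.860 0.387 0.333
  outer loop
   vertex 3.6 1.0 2.9
   vertex 3.8 0.9 2.5
   vertex 3.3 3.3 1.0
  endloop
 endfacet
 facet normal 0.424 0.609 0.670
  outer loop
   vertex 3.6 1.0 2.9
   vertex 3.3 3.3 1.0
   vertex 1.0 1.6 4.0
  endloop
 endfacet
 facet normal 0.397 0.629 -0.668
  outer loop
   vertex 3.4 2.6 0.4
   vertex 1.5 3.8 0.4
   vertex 3.3 3.3 1.0
  endloop
 endfacet
 facet normal -0.107 -0.169 -0.980
  outer loop
   vertex 3.4 2.6 0.4
   vertex 2.2 2.2 0.6
   vertex 1.5 3.8 0.4
  endloop
 endfacet
 facet normal 0.983 0.178 -0.043
  outer loop
   vertex 3.4 2.6 0.4
   vertex 3.3 3.3 1.0
   vertex 3.8 0.9 2.5
  endloop
 endfacet
 facet normal 0.145 -0.755 -0.639
  outer loop
   vertex 3.4 2.6 0.4
   vertex 3.8 0.9 2.5
   vertex 2.2 2.2 0.6
  endloop
 endfacet
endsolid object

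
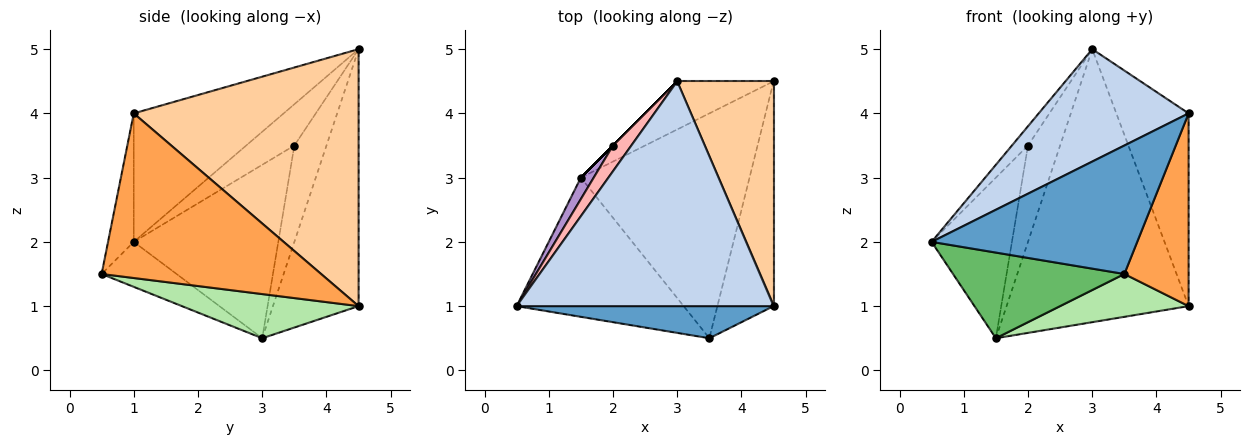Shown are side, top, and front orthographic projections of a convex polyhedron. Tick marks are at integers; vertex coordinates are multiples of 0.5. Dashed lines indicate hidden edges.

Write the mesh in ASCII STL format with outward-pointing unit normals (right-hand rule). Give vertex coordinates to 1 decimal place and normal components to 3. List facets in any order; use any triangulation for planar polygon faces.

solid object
 facet normal -0.120 -0.963 0.241
  outer loop
   vertex 4.5 1.0 4.0
   vertex 0.5 1.0 2.0
   vertex 3.5 0.5 1.5
  endloop
 endfacet
 facet normal -0.408 -0.408 0.816
  outer loop
   vertex 4.5 1.0 4.0
   vertex 3.0 4.5 5.0
   vertex 0.5 1.0 2.0
  endloop
 endfacet
 facet normal 0.912 -0.267 -0.311
  outer loop
   vertex 4.5 1.0 4.0
   vertex 3.5 0.5 1.5
   vertex 4.5 4.5 1.0
  endloop
 endfacet
 facet normal 0.897 0.288 0.336
  outer loop
   vertex 4.5 1.0 4.0
   vertex 4.5 4.5 1.0
   vertex 3.0 4.5 5.0
  endloop
 endfacet
 facet normal -0.223 -0.511 -0.830
  outer loop
   vertex 1.5 3.0 0.5
   vertex 3.5 0.5 1.5
   vertex 0.5 1.0 2.0
  endloop
 endfacet
 facet normal 0.249 -0.181 -0.951
  outer loop
   vertex 1.5 3.0 0.5
   vertex 4.5 4.5 1.0
   vertex 3.5 0.5 1.5
  endloop
 endfacet
 facet normal -0.420 0.894 -0.158
  outer loop
   vertex 1.5 3.0 0.5
   vertex 3.0 4.5 5.0
   vertex 4.5 4.5 1.0
  endloop
 endfacet
 facet normal -0.874 0.291 0.389
  outer loop
   vertex 2.0 3.5 3.5
   vertex 0.5 1.0 2.0
   vertex 3.0 4.5 5.0
  endloop
 endfacet
 facet normal -0.872 0.485 0.065
  outer loop
   vertex 2.0 3.5 3.5
   vertex 1.5 3.0 0.5
   vertex 0.5 1.0 2.0
  endloop
 endfacet
 facet normal -0.707 0.707 0.000
  outer loop
   vertex 2.0 3.5 3.5
   vertex 3.0 4.5 5.0
   vertex 1.5 3.0 0.5
  endloop
 endfacet
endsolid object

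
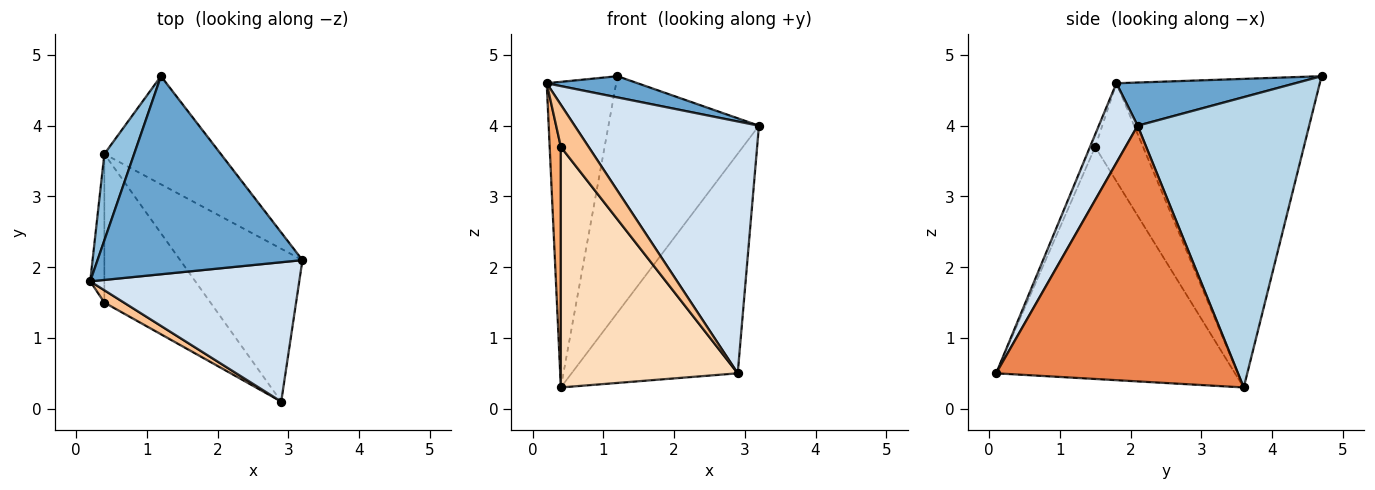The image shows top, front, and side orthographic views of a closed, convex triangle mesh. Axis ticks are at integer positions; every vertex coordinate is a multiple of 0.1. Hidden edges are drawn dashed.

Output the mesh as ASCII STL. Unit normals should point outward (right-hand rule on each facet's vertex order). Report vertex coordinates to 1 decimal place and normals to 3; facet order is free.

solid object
 facet normal 0.205 -0.104 0.973
  outer loop
   vertex 1.2 4.7 4.7
   vertex 0.2 1.8 4.6
   vertex 3.2 2.1 4.0
  endloop
 endfacet
 facet normal -0.942 0.322 0.091
  outer loop
   vertex 0.4 3.6 0.3
   vertex 0.2 1.8 4.6
   vertex 1.2 4.7 4.7
  endloop
 endfacet
 facet normal 0.720 0.631 -0.289
  outer loop
   vertex 0.4 3.6 0.3
   vertex 1.2 4.7 4.7
   vertex 3.2 2.1 4.0
  endloop
 endfacet
 facet normal 0.181 -0.860 0.476
  outer loop
   vertex 2.9 0.1 0.5
   vertex 3.2 2.1 4.0
   vertex 0.2 1.8 4.6
  endloop
 endfacet
 facet normal 0.767 0.527 -0.367
  outer loop
   vertex 2.9 0.1 0.5
   vertex 0.4 3.6 0.3
   vertex 3.2 2.1 4.0
  endloop
 endfacet
 facet normal -0.964 -0.225 -0.139
  outer loop
   vertex 0.4 1.5 3.7
   vertex 0.2 1.8 4.6
   vertex 0.4 3.6 0.3
  endloop
 endfacet
 facet normal -0.176 -0.945 0.276
  outer loop
   vertex 0.4 1.5 3.7
   vertex 2.9 0.1 0.5
   vertex 0.2 1.8 4.6
  endloop
 endfacet
 facet normal -0.754 -0.559 -0.345
  outer loop
   vertex 0.4 1.5 3.7
   vertex 0.4 3.6 0.3
   vertex 2.9 0.1 0.5
  endloop
 endfacet
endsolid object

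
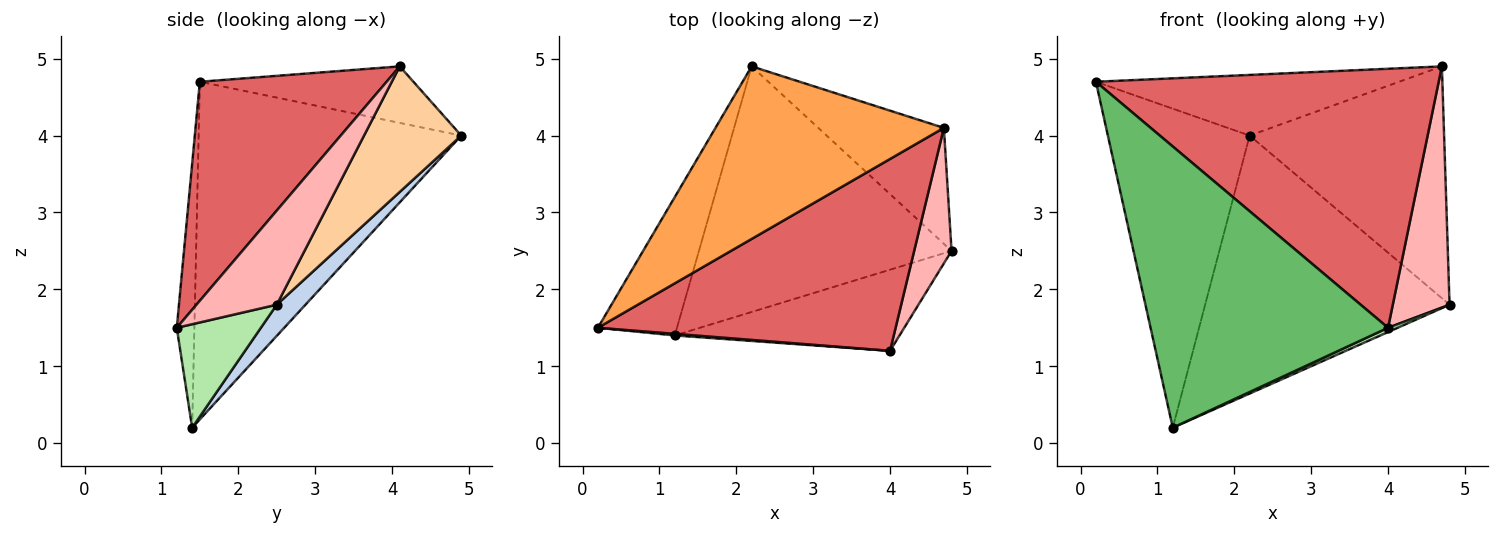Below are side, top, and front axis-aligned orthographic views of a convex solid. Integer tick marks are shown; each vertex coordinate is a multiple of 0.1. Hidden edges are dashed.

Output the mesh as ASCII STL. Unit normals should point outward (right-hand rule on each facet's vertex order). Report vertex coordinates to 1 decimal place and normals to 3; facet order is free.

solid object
 facet normal -0.862 0.465 -0.202
  outer loop
   vertex 1.2 1.4 0.2
   vertex 0.2 1.5 4.7
   vertex 2.2 4.9 4.0
  endloop
 endfacet
 facet normal 0.085 0.722 -0.687
  outer loop
   vertex 1.2 1.4 0.2
   vertex 2.2 4.9 4.0
   vertex 4.8 2.5 1.8
  endloop
 endfacet
 facet normal -0.227 0.323 0.919
  outer loop
   vertex 4.7 4.1 4.9
   vertex 2.2 4.9 4.0
   vertex 0.2 1.5 4.7
  endloop
 endfacet
 facet normal 0.408 0.816 -0.408
  outer loop
   vertex 4.7 4.1 4.9
   vertex 4.8 2.5 1.8
   vertex 2.2 4.9 4.0
  endloop
 endfacet
 facet normal -0.074 -0.997 0.006
  outer loop
   vertex 4.0 1.2 1.5
   vertex 0.2 1.5 4.7
   vertex 1.2 1.4 0.2
  endloop
 endfacet
 facet normal 0.418 -0.048 -0.907
  outer loop
   vertex 4.0 1.2 1.5
   vertex 1.2 1.4 0.2
   vertex 4.8 2.5 1.8
  endloop
 endfacet
 facet normal 0.401 -0.736 0.545
  outer loop
   vertex 4.0 1.2 1.5
   vertex 4.7 4.1 4.9
   vertex 0.2 1.5 4.7
  endloop
 endfacet
 facet normal 0.777 -0.549 0.308
  outer loop
   vertex 4.0 1.2 1.5
   vertex 4.8 2.5 1.8
   vertex 4.7 4.1 4.9
  endloop
 endfacet
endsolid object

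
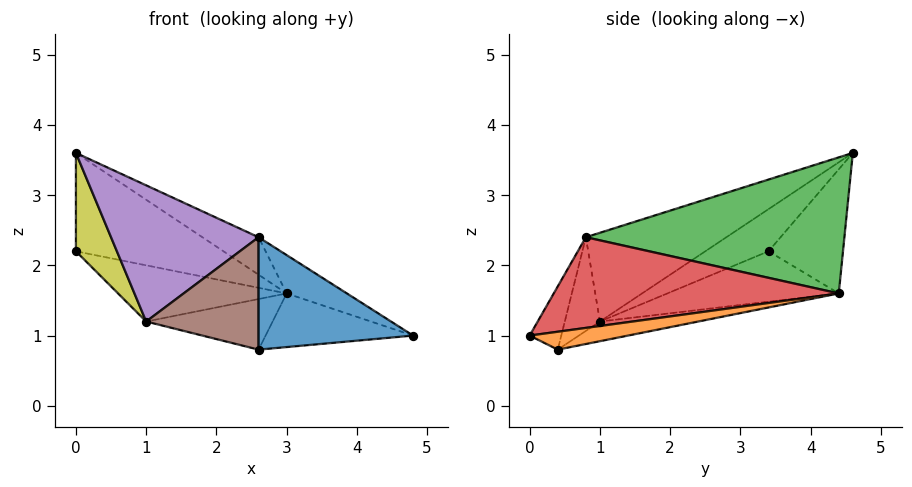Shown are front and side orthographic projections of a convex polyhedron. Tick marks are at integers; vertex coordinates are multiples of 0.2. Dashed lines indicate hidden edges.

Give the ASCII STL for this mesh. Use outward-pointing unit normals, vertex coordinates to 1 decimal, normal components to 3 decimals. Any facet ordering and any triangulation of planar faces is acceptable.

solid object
 facet normal -0.195 -0.952 0.238
  outer loop
   vertex 2.6 0.8 2.4
   vertex 2.6 0.4 0.8
   vertex 4.8 0.0 1.0
  endloop
 endfacet
 facet normal 0.122 0.183 -0.976
  outer loop
   vertex 3.0 4.4 1.6
   vertex 4.8 0.0 1.0
   vertex 2.6 0.4 0.8
  endloop
 endfacet
 facet normal 0.556 0.121 0.822
  outer loop
   vertex 3.0 4.4 1.6
   vertex 0.0 4.6 3.6
   vertex 2.6 0.8 2.4
  endloop
 endfacet
 facet normal 0.564 0.119 0.817
  outer loop
   vertex 3.0 4.4 1.6
   vertex 2.6 0.8 2.4
   vertex 4.8 0.0 1.0
  endloop
 endfacet
 facet normal -0.539 -0.566 0.624
  outer loop
   vertex 1.0 1.0 1.2
   vertex 2.6 0.8 2.4
   vertex 0.0 4.6 3.6
  endloop
 endfacet
 facet normal -0.290 -0.928 0.232
  outer loop
   vertex 1.0 1.0 1.2
   vertex 2.6 0.4 0.8
   vertex 2.6 0.8 2.4
  endloop
 endfacet
 facet normal -0.163 0.209 -0.964
  outer loop
   vertex 1.0 1.0 1.2
   vertex 3.0 4.4 1.6
   vertex 2.6 0.4 0.8
  endloop
 endfacet
 facet normal -0.358 0.709 -0.608
  outer loop
   vertex 0.0 3.4 2.2
   vertex 0.0 4.6 3.6
   vertex 3.0 4.4 1.6
  endloop
 endfacet
 facet normal -0.761 -0.493 0.423
  outer loop
   vertex 0.0 3.4 2.2
   vertex 1.0 1.0 1.2
   vertex 0.0 4.6 3.6
  endloop
 endfacet
 facet normal -0.275 0.270 -0.923
  outer loop
   vertex 0.0 3.4 2.2
   vertex 3.0 4.4 1.6
   vertex 1.0 1.0 1.2
  endloop
 endfacet
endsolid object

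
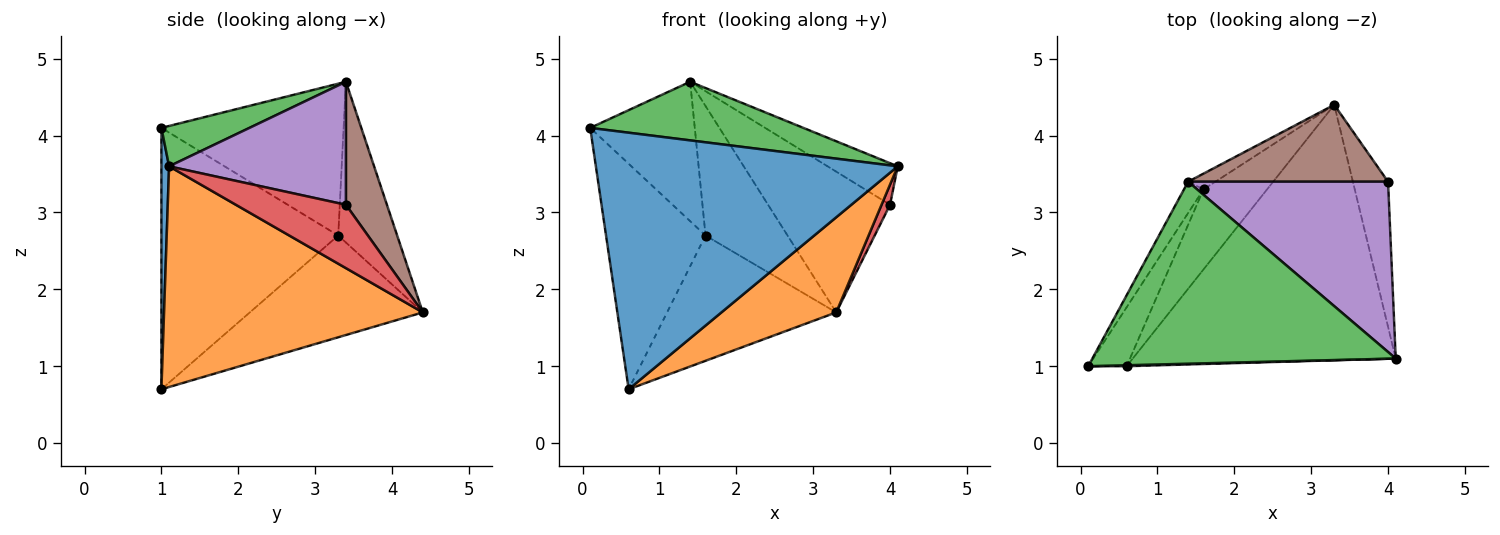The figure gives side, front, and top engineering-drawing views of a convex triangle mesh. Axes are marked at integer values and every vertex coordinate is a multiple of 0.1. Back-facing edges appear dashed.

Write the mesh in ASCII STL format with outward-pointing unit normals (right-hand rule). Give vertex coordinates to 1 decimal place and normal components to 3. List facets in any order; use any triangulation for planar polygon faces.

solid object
 facet normal 0.025 -1.000 0.004
  outer loop
   vertex 0.6 1.0 0.7
   vertex 4.1 1.1 3.6
   vertex 0.1 1.0 4.1
  endloop
 endfacet
 facet normal 0.618 -0.274 -0.737
  outer loop
   vertex 0.6 1.0 0.7
   vertex 3.3 4.4 1.7
   vertex 4.1 1.1 3.6
  endloop
 endfacet
 facet normal 0.126 -0.304 0.944
  outer loop
   vertex 1.4 3.4 4.7
   vertex 0.1 1.0 4.1
   vertex 4.1 1.1 3.6
  endloop
 endfacet
 facet normal 0.872 -0.067 -0.484
  outer loop
   vertex 4.0 3.4 3.1
   vertex 4.1 1.1 3.6
   vertex 3.3 4.4 1.7
  endloop
 endfacet
 facet normal 0.513 0.204 0.834
  outer loop
   vertex 4.0 3.4 3.1
   vertex 1.4 3.4 4.7
   vertex 4.1 1.1 3.6
  endloop
 endfacet
 facet normal 0.283 0.842 0.460
  outer loop
   vertex 4.0 3.4 3.1
   vertex 3.3 4.4 1.7
   vertex 1.4 3.4 4.7
  endloop
 endfacet
 facet normal -0.653 0.638 -0.408
  outer loop
   vertex 1.6 3.3 2.7
   vertex 3.3 4.4 1.7
   vertex 0.6 1.0 0.7
  endloop
 endfacet
 facet normal -0.581 0.808 -0.098
  outer loop
   vertex 1.6 3.3 2.7
   vertex 1.4 3.4 4.7
   vertex 3.3 4.4 1.7
  endloop
 endfacet
 facet normal -0.864 0.486 -0.127
  outer loop
   vertex 1.6 3.3 2.7
   vertex 0.6 1.0 0.7
   vertex 0.1 1.0 4.1
  endloop
 endfacet
 facet normal -0.862 0.495 -0.111
  outer loop
   vertex 1.6 3.3 2.7
   vertex 0.1 1.0 4.1
   vertex 1.4 3.4 4.7
  endloop
 endfacet
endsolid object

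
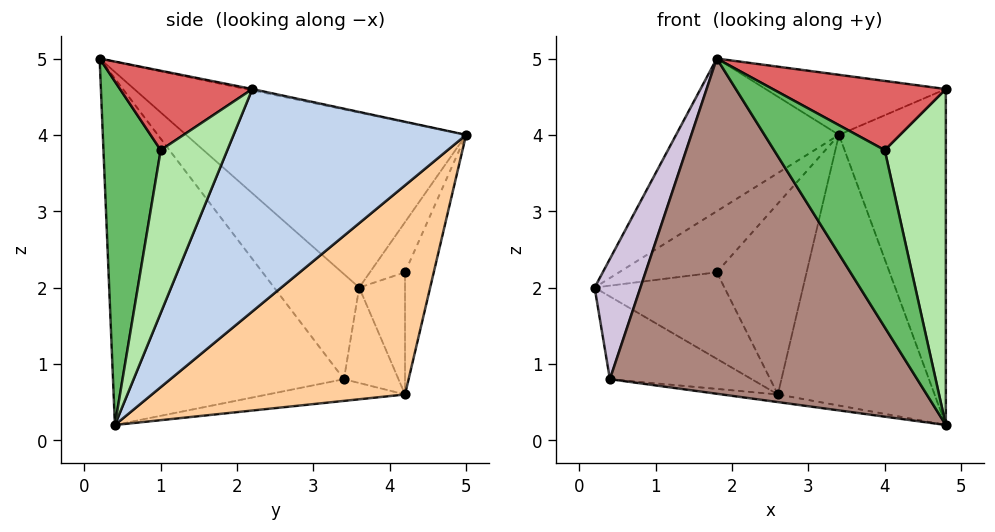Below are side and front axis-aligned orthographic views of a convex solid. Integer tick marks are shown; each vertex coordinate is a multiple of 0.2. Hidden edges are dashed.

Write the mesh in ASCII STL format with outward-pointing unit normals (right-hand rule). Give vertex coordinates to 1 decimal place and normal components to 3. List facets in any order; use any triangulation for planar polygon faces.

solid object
 facet normal -0.602 0.350 0.718
  outer loop
   vertex 1.8 0.2 5.0
   vertex 3.4 5.0 4.0
   vertex 0.2 3.6 2.0
  endloop
 endfacet
 facet normal 0.896 0.412 -0.168
  outer loop
   vertex 4.8 2.2 4.6
   vertex 4.8 0.4 0.2
   vertex 3.4 5.0 4.0
  endloop
 endfacet
 facet normal -0.007 0.206 0.978
  outer loop
   vertex 4.8 2.2 4.6
   vertex 3.4 5.0 4.0
   vertex 1.8 0.2 5.0
  endloop
 endfacet
 facet normal 0.809 0.501 -0.308
  outer loop
   vertex 2.6 4.2 0.6
   vertex 3.4 5.0 4.0
   vertex 4.8 0.4 0.2
  endloop
 endfacet
 facet normal 0.446 -0.862 0.243
  outer loop
   vertex 4.0 1.0 3.8
   vertex 1.8 0.2 5.0
   vertex 4.8 0.4 0.2
  endloop
 endfacet
 facet normal 0.711 -0.651 0.266
  outer loop
   vertex 4.0 1.0 3.8
   vertex 4.8 0.4 0.2
   vertex 4.8 2.2 4.6
  endloop
 endfacet
 facet normal 0.525 -0.686 0.504
  outer loop
   vertex 4.0 1.0 3.8
   vertex 4.8 2.2 4.6
   vertex 1.8 0.2 5.0
  endloop
 endfacet
 facet normal -0.351 0.912 -0.211
  outer loop
   vertex 0.4 3.4 0.8
   vertex 0.2 3.6 2.0
   vertex 2.6 4.2 0.6
  endloop
 endfacet
 facet normal -0.106 0.043 -0.993
  outer loop
   vertex 0.4 3.4 0.8
   vertex 2.6 4.2 0.6
   vertex 4.8 0.4 0.2
  endloop
 endfacet
 facet normal -0.878 -0.473 -0.068
  outer loop
   vertex 0.4 3.4 0.8
   vertex 1.8 0.2 5.0
   vertex 0.2 3.6 2.0
  endloop
 endfacet
 facet normal -0.556 -0.740 -0.378
  outer loop
   vertex 0.4 3.4 0.8
   vertex 4.8 0.4 0.2
   vertex 1.8 0.2 5.0
  endloop
 endfacet
 facet normal -0.336 0.935 -0.117
  outer loop
   vertex 1.8 4.2 2.2
   vertex 0.2 3.6 2.0
   vertex 3.4 5.0 4.0
  endloop
 endfacet
 facet normal -0.328 0.930 -0.164
  outer loop
   vertex 1.8 4.2 2.2
   vertex 2.6 4.2 0.6
   vertex 0.2 3.6 2.0
  endloop
 endfacet
 facet normal -0.301 0.942 -0.151
  outer loop
   vertex 1.8 4.2 2.2
   vertex 3.4 5.0 4.0
   vertex 2.6 4.2 0.6
  endloop
 endfacet
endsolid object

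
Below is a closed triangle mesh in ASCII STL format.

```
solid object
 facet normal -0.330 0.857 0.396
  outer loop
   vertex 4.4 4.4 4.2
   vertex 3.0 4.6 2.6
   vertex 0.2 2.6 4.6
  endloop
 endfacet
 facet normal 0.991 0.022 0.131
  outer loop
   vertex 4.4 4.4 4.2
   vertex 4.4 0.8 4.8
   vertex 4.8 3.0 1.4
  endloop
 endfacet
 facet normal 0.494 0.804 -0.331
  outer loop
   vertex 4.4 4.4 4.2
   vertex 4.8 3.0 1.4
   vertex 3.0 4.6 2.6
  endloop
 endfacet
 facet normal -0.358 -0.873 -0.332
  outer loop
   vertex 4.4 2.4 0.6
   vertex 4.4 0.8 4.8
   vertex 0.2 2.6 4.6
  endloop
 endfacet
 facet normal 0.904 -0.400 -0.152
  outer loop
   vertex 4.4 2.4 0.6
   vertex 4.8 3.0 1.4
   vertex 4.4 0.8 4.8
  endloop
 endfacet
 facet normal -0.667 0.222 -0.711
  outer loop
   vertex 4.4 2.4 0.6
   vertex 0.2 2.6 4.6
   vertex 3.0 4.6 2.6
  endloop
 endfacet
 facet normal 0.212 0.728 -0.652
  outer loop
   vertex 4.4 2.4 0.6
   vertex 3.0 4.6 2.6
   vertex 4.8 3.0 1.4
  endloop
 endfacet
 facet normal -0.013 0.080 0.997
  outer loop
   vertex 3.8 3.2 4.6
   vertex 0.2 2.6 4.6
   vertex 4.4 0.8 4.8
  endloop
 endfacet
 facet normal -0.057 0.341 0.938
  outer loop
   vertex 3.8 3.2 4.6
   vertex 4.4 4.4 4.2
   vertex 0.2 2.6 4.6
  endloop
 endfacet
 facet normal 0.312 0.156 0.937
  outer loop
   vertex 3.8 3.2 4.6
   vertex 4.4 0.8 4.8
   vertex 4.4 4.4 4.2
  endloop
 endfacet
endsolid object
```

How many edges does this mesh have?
15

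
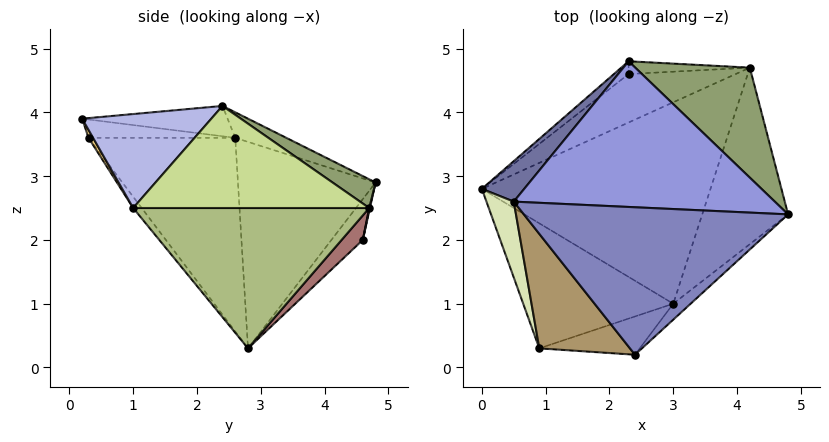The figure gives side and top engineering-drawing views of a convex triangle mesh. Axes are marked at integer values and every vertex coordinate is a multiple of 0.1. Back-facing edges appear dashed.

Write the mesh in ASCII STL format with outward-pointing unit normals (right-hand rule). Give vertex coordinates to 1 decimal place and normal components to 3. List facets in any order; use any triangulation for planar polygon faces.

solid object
 facet normal -0.741 0.654 0.152
  outer loop
   vertex 0.5 2.6 3.6
   vertex 2.3 4.8 2.9
   vertex 0.0 2.8 0.3
  endloop
 endfacet
 facet normal -0.114 0.034 0.993
  outer loop
   vertex 0.5 2.6 3.6
   vertex 2.4 0.2 3.9
   vertex 4.8 2.4 4.1
  endloop
 endfacet
 facet normal -0.090 0.368 0.925
  outer loop
   vertex 0.5 2.6 3.6
   vertex 4.8 2.4 4.1
   vertex 2.3 4.8 2.9
  endloop
 endfacet
 facet normal 0.676 -0.726 -0.125
  outer loop
   vertex 3.0 1.0 2.5
   vertex 4.8 2.4 4.1
   vertex 2.4 0.2 3.9
  endloop
 endfacet
 facet normal 0.196 0.594 0.780
  outer loop
   vertex 4.2 4.7 2.5
   vertex 2.3 4.8 2.9
   vertex 4.8 2.4 4.1
  endloop
 endfacet
 facet normal 0.516 -0.167 -0.840
  outer loop
   vertex 4.2 4.7 2.5
   vertex 3.0 1.0 2.5
   vertex 0.0 2.8 0.3
  endloop
 endfacet
 facet normal 0.743 -0.241 -0.625
  outer loop
   vertex 4.2 4.7 2.5
   vertex 4.8 2.4 4.1
   vertex 3.0 1.0 2.5
  endloop
 endfacet
 facet normal -0.976 -0.170 0.138
  outer loop
   vertex 0.9 0.3 3.6
   vertex 0.5 2.6 3.6
   vertex 0.0 2.8 0.3
  endloop
 endfacet
 facet normal -0.198 -0.034 0.980
  outer loop
   vertex 0.9 0.3 3.6
   vertex 2.4 0.2 3.9
   vertex 0.5 2.6 3.6
  endloop
 endfacet
 facet normal -0.045 -0.802 -0.596
  outer loop
   vertex 0.9 0.3 3.6
   vertex 0.0 2.8 0.3
   vertex 3.0 1.0 2.5
  endloop
 endfacet
 facet normal 0.038 -0.875 -0.483
  outer loop
   vertex 0.9 0.3 3.6
   vertex 3.0 1.0 2.5
   vertex 2.4 0.2 3.9
  endloop
 endfacet
 facet normal -0.517 0.836 -0.186
  outer loop
   vertex 2.3 4.6 2.0
   vertex 0.0 2.8 0.3
   vertex 2.3 4.8 2.9
  endloop
 endfacet
 facet normal 0.188 0.536 -0.823
  outer loop
   vertex 2.3 4.6 2.0
   vertex 4.2 4.7 2.5
   vertex 0.0 2.8 0.3
  endloop
 endfacet
 facet normal 0.006 0.976 -0.217
  outer loop
   vertex 2.3 4.6 2.0
   vertex 2.3 4.8 2.9
   vertex 4.2 4.7 2.5
  endloop
 endfacet
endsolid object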